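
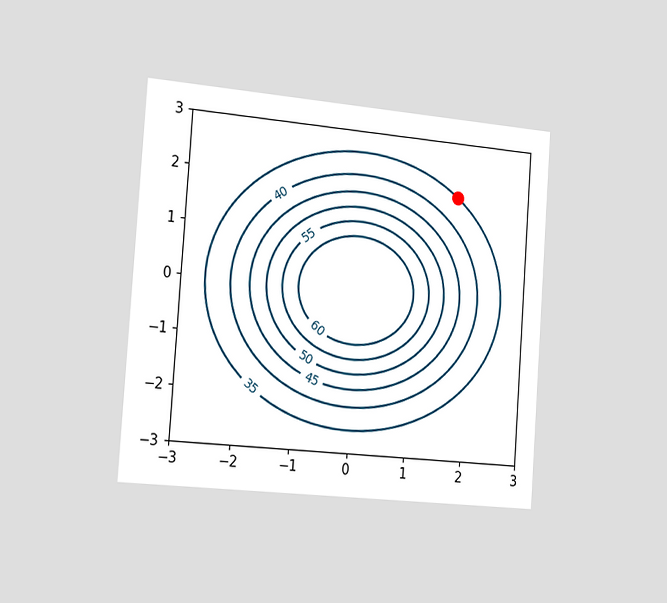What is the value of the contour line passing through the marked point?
35

The chart is tilted about 4° clockwise and viewed slightly from the left. The marked point sits on the contour labelled 35.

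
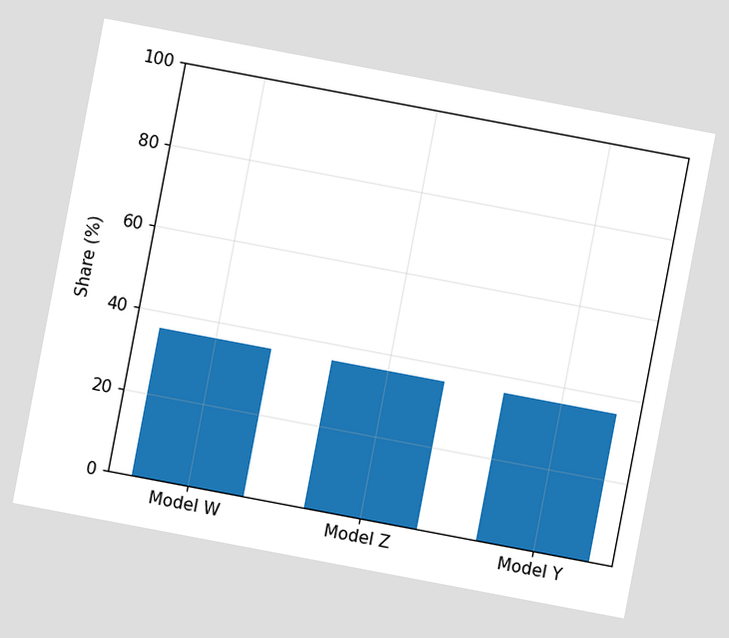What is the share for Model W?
The chart is tilted about 11° clockwise. Reading along the chart's y-axis, the Model W bar reaches 36%.

36%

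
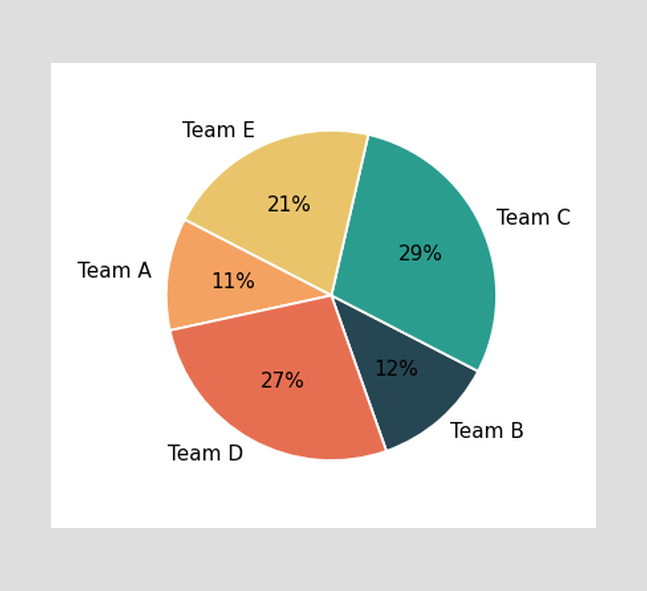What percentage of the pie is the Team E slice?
The Team E slice takes up 21% of the pie.

21%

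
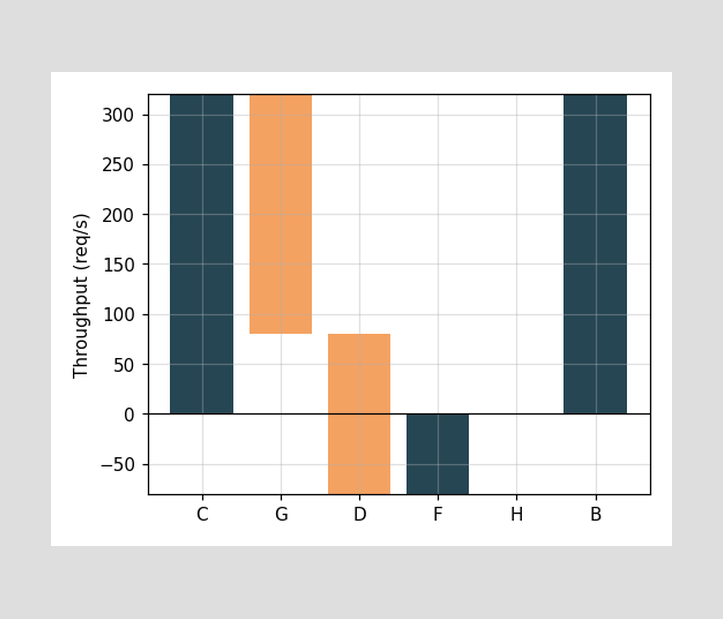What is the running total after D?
After D the running total reaches -80req/s.

-80req/s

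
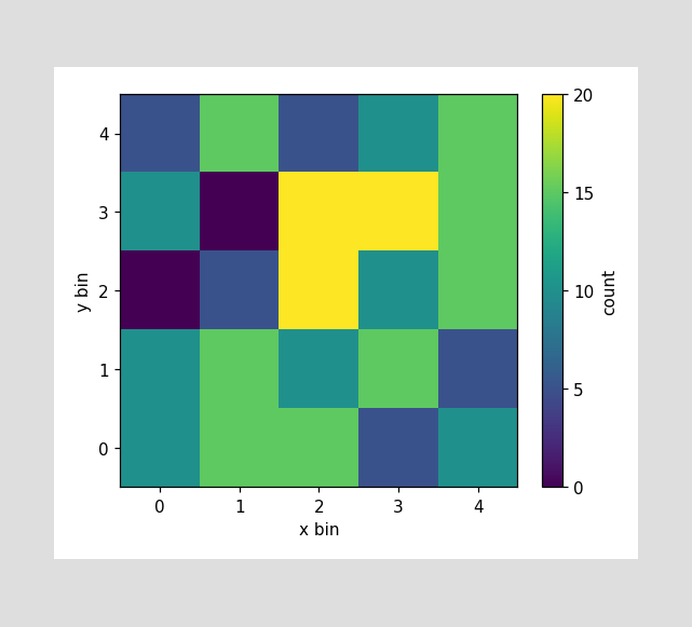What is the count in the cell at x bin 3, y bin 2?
Matching the cell (3, 2) against the colorbar gives 10.

10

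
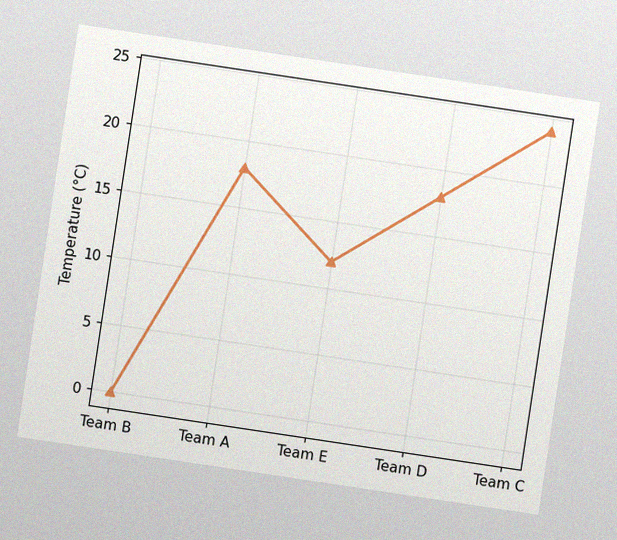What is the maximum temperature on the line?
The chart is tilted about 9° clockwise, with some photo noise. The highest point is at Team C, and reading across to the y-axis gives 24°C.

24°C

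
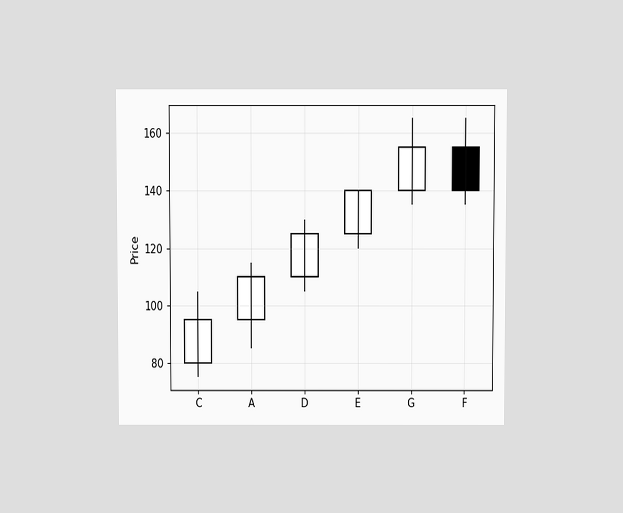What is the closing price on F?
140

The chart is viewed slightly from above. The F candle closes at 140.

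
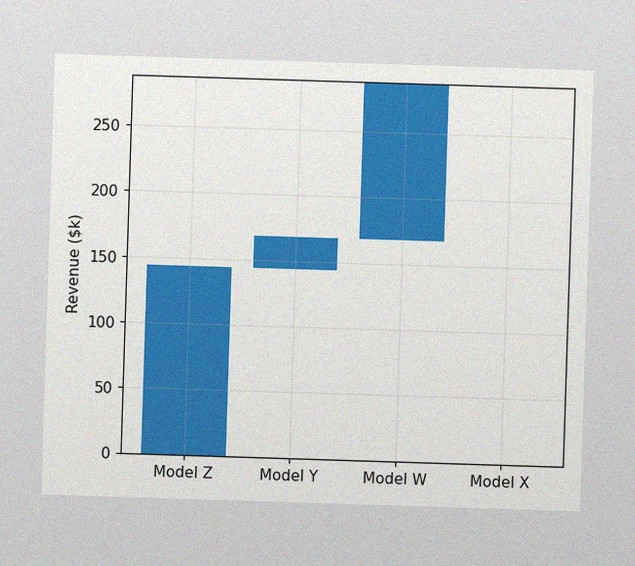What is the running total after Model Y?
The image has some photo noise and uneven lighting. After Model Y the running total reaches $168k.

$168k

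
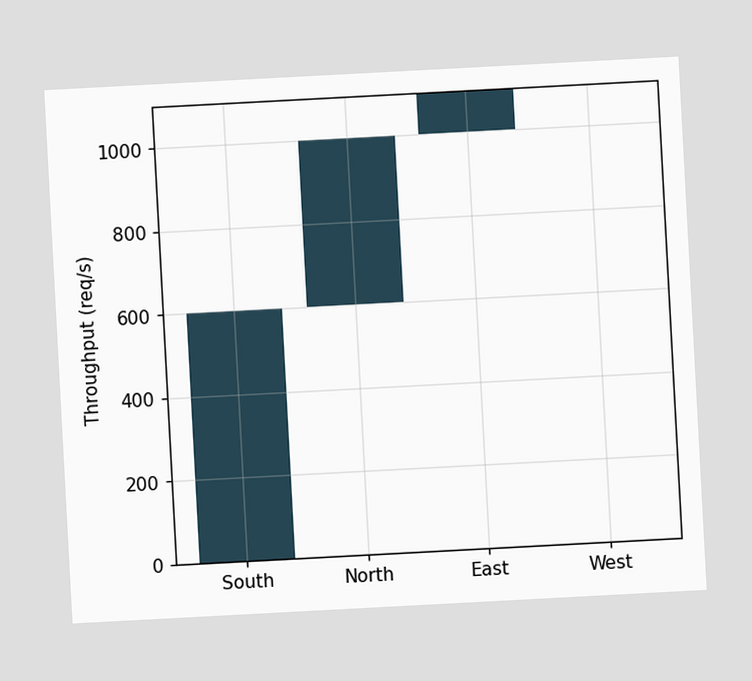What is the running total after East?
The chart is tilted about 3° counter-clockwise. After East the running total reaches 1100req/s.

1100req/s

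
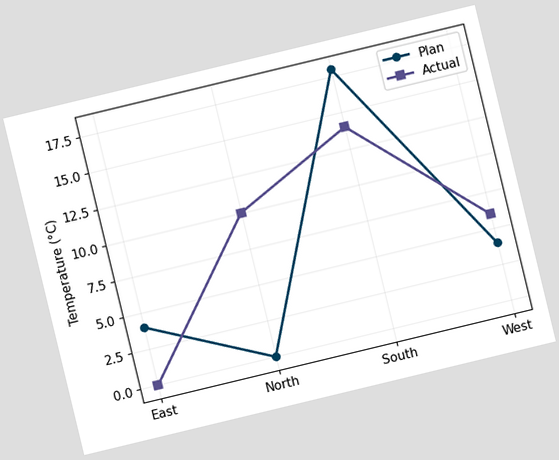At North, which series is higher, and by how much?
Actual, by 10°C

The chart is tilted about 14° counter-clockwise. At North, Actual sits above the other line by 10°C.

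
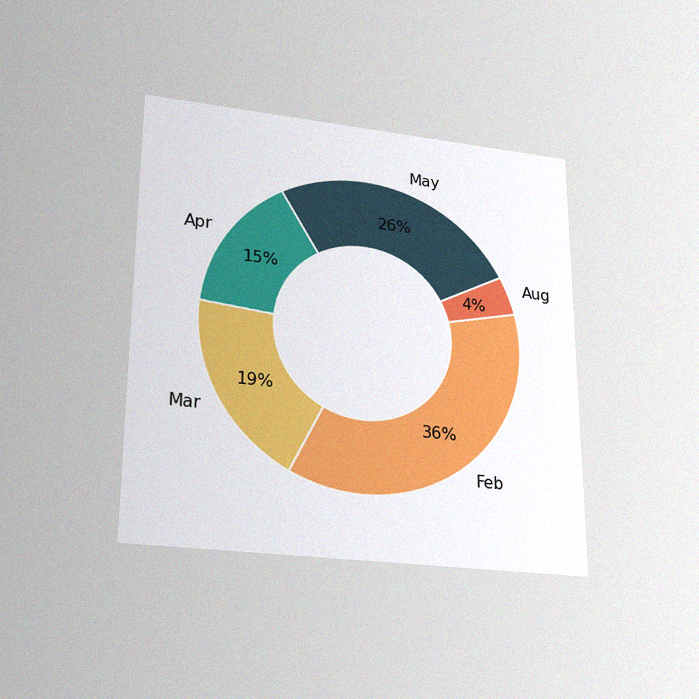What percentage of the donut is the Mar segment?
19%

The chart is viewed slightly from below, with some photo noise. The Mar segment takes up 19% of the ring.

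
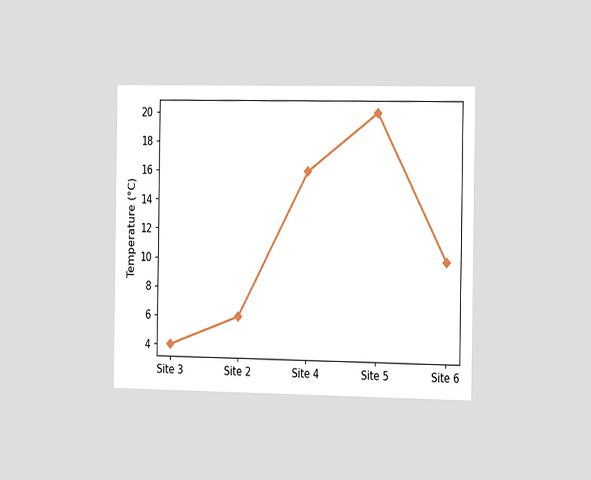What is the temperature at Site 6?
10°C

The chart is viewed slightly from the right. At Site 6, the line is at 10°C.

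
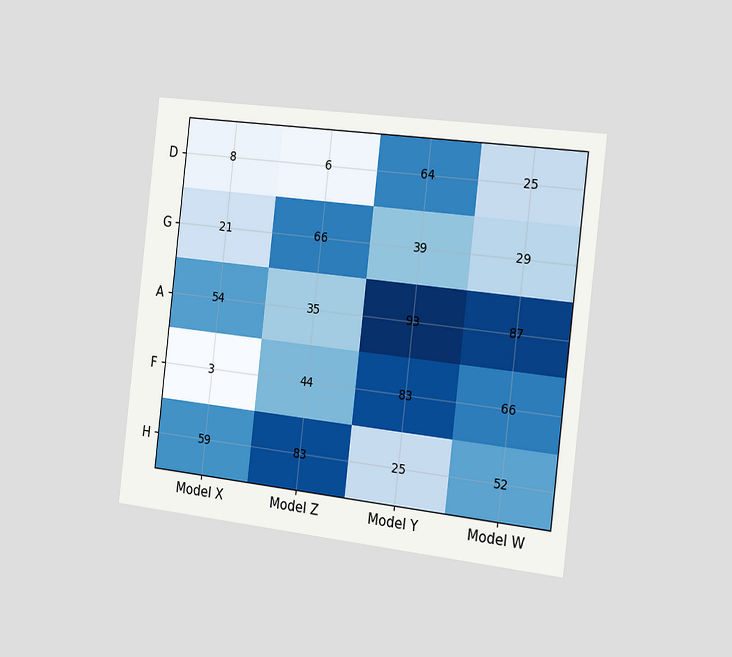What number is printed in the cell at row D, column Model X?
8

The chart is tilted about 7° clockwise and viewed slightly from the right. The (D, Model X) cell reads 8.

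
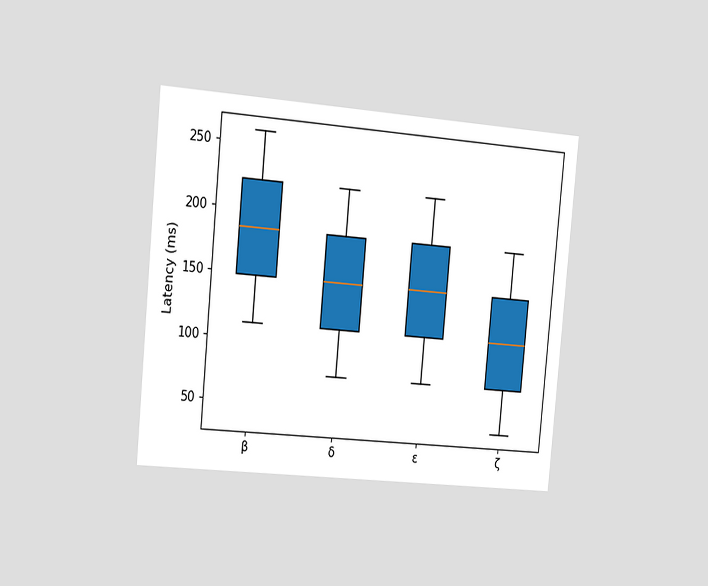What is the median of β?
The chart is tilted about 5° clockwise and viewed slightly from the left. The median line in the β box sits at 185ms.

185ms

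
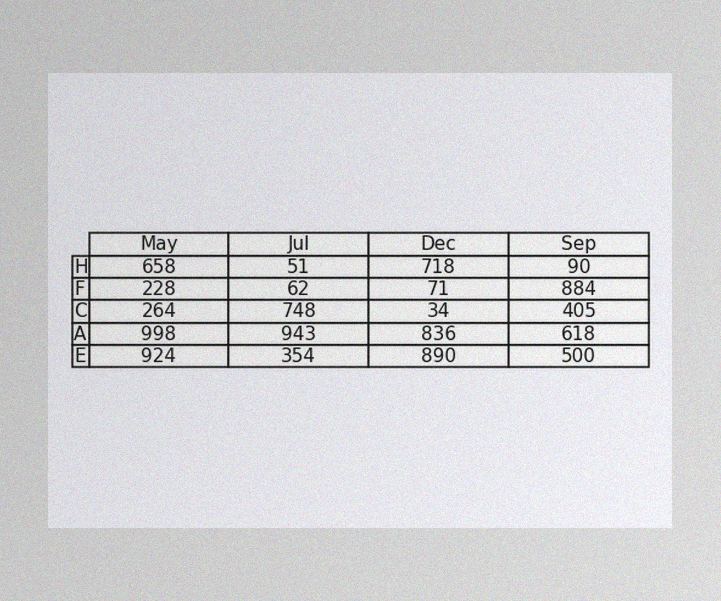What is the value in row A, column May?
998

The image has some photo noise and uneven lighting. The (A, May) cell reads 998.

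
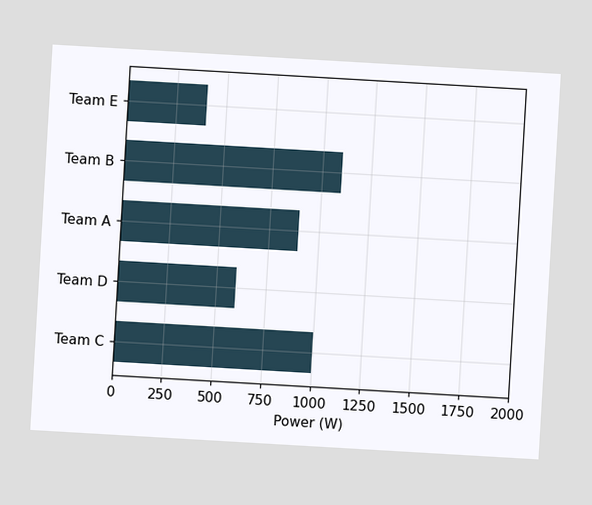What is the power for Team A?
900W

The chart is tilted about 3° clockwise. Reading along the chart's x-axis, the Team A bar reaches 900W.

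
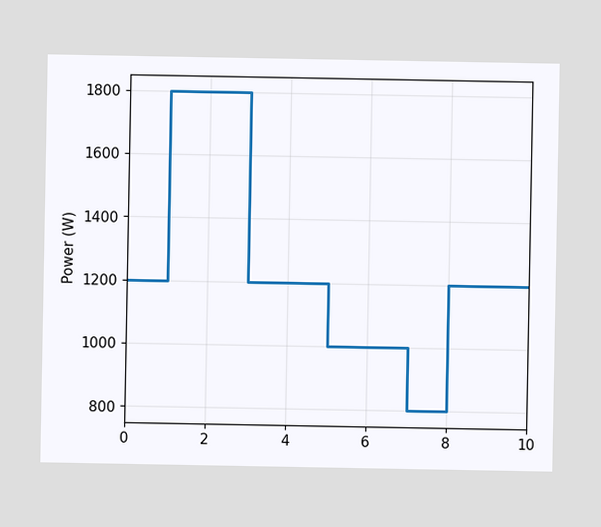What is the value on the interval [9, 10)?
On [9, 10) the step sits at 1200W.

1200W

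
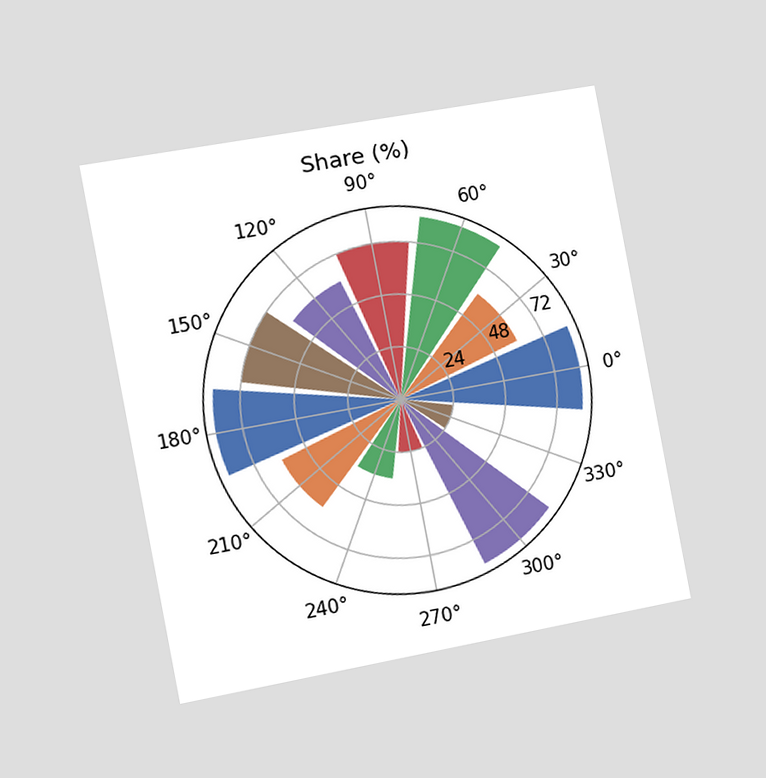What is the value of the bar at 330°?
The chart is tilted about 11° counter-clockwise and viewed slightly from the left. The bar at 330° reaches 24% on the radial axis.

24%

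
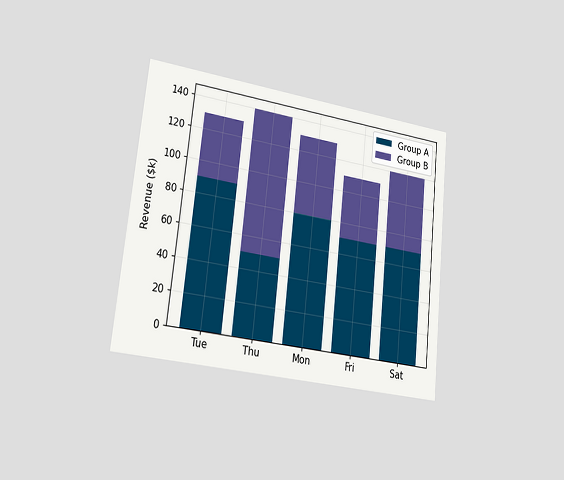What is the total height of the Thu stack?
$140k

The chart is tilted about 6° clockwise and viewed slightly from the left. The Thu stack's top reaches $140k on the y-axis.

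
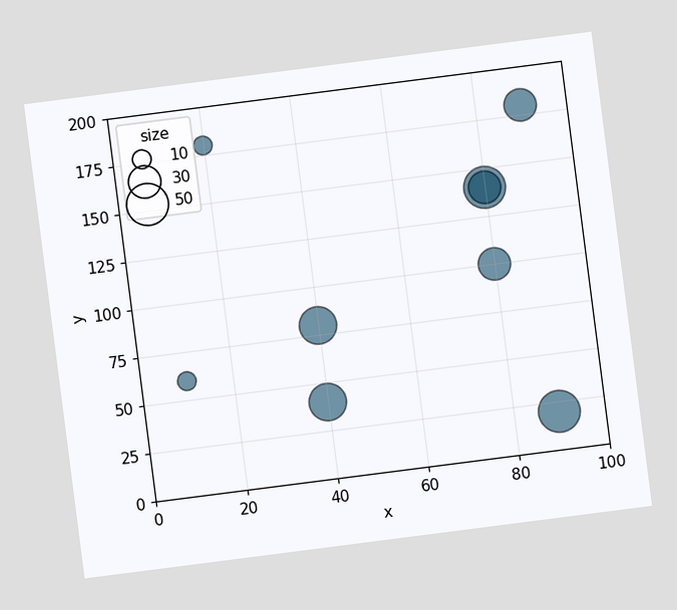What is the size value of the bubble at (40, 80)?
40

The chart is tilted about 7° counter-clockwise. Matching the bubble at (40, 80) against the size legend gives 40.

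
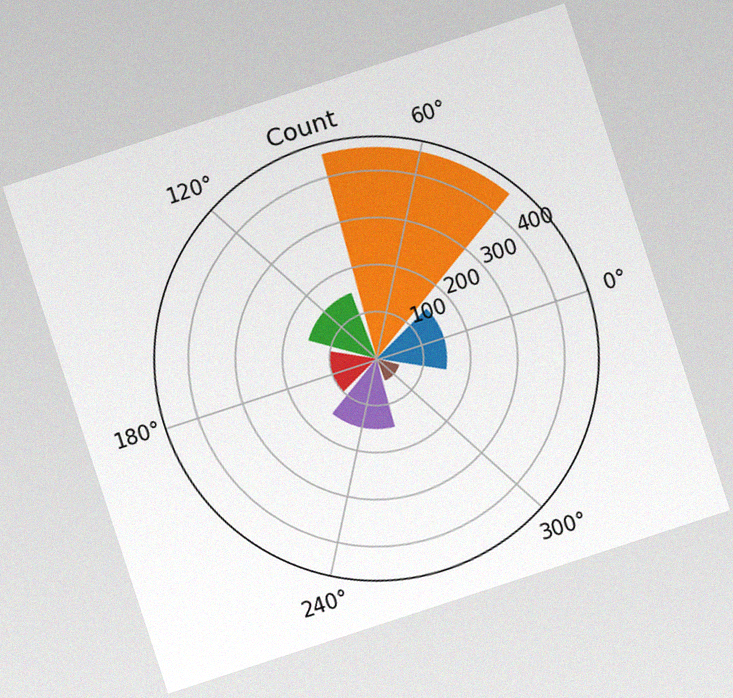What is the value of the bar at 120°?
The chart is tilted about 18° counter-clockwise, with some photo noise. The bar at 120° reaches 150 on the radial axis.

150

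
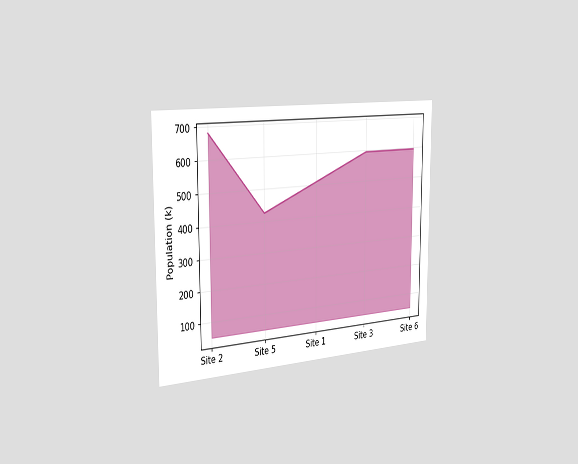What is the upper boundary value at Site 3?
The chart is viewed slightly from the left. At Site 3 the upper boundary is at 595k.

595k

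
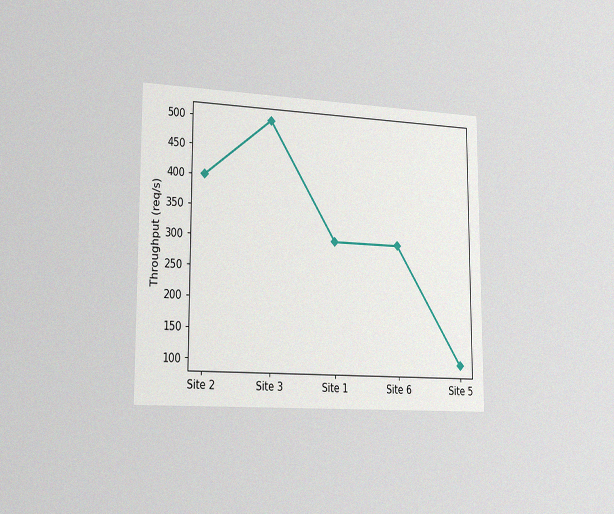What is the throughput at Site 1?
300req/s

The chart is viewed slightly from the left, with some photo noise. At Site 1, the line is at 300req/s.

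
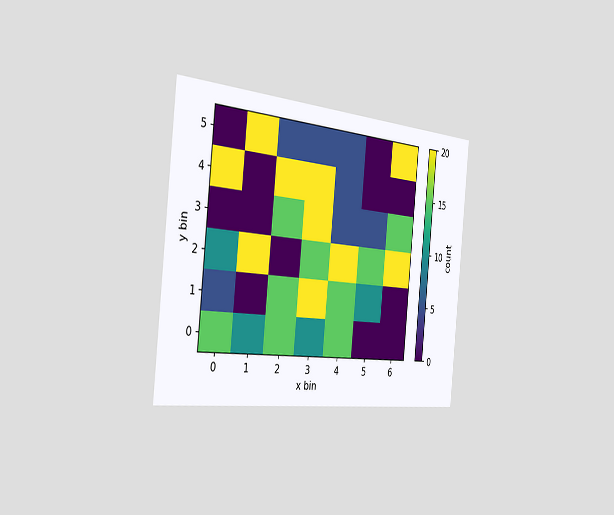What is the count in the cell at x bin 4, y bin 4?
The chart is tilted about 6° clockwise and viewed slightly from the left. Matching the cell (4, 4) against the colorbar gives 5.

5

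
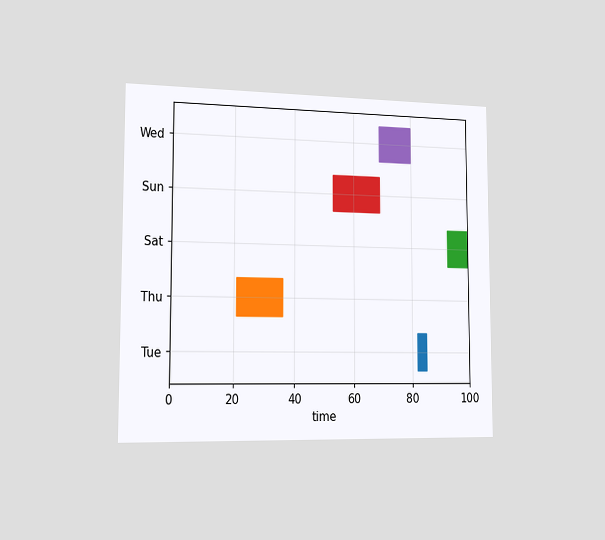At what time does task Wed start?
69

The chart is viewed slightly from the left. The Wed bar begins at t=69.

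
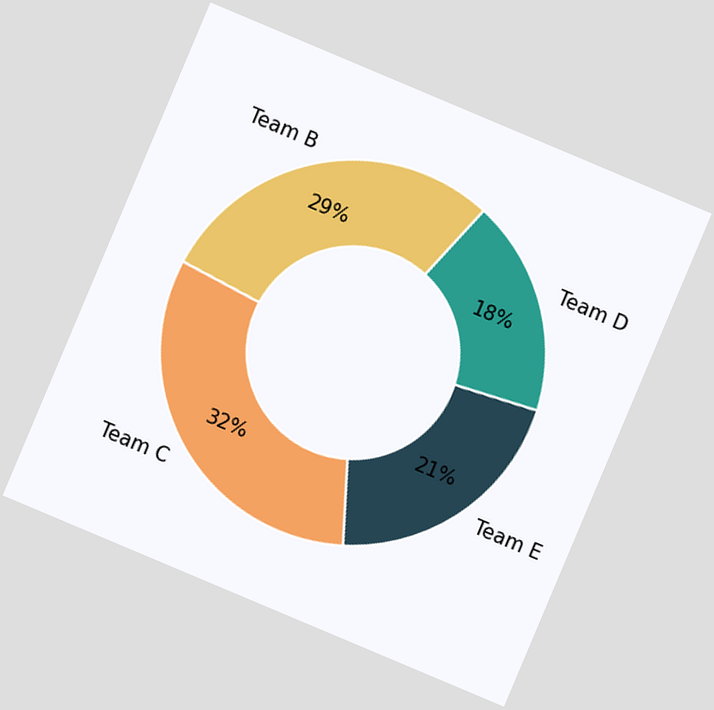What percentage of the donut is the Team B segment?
The chart is tilted about 23° clockwise. The Team B segment takes up 29% of the ring.

29%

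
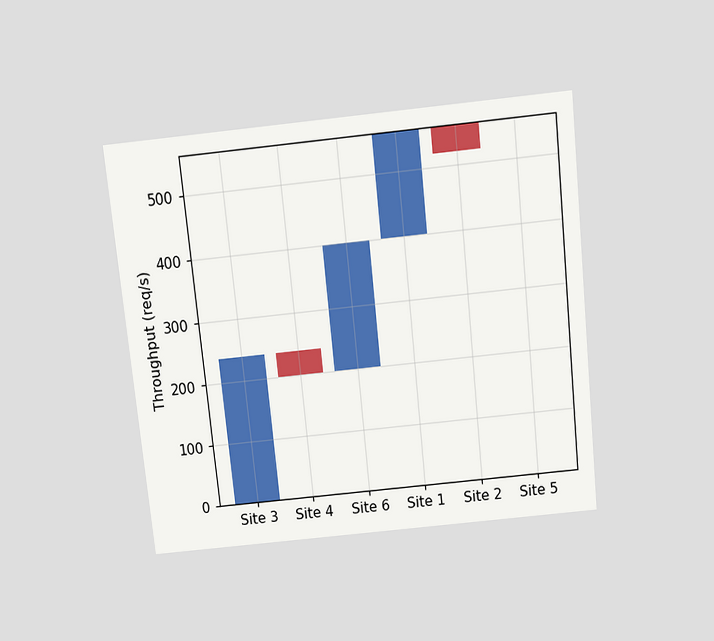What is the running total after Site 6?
400req/s

The chart is tilted about 6° counter-clockwise and viewed slightly from above. After Site 6 the running total reaches 400req/s.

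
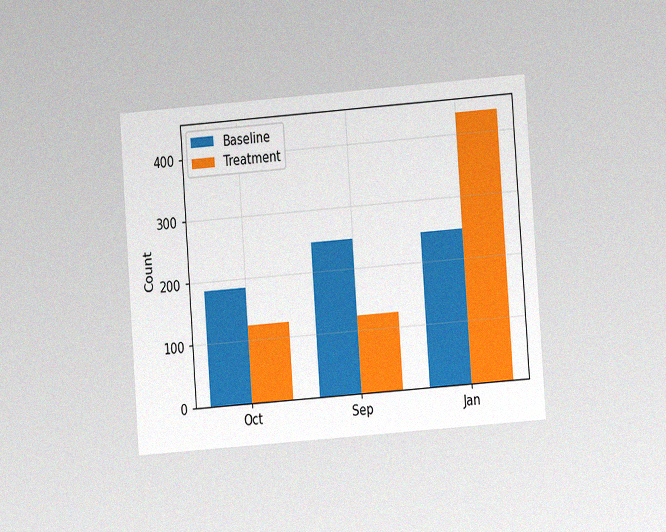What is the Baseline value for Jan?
The chart is tilted about 4° counter-clockwise and viewed at a slight angle, with some photo noise. The Baseline bar at Jan reaches 248 on the y-axis.

248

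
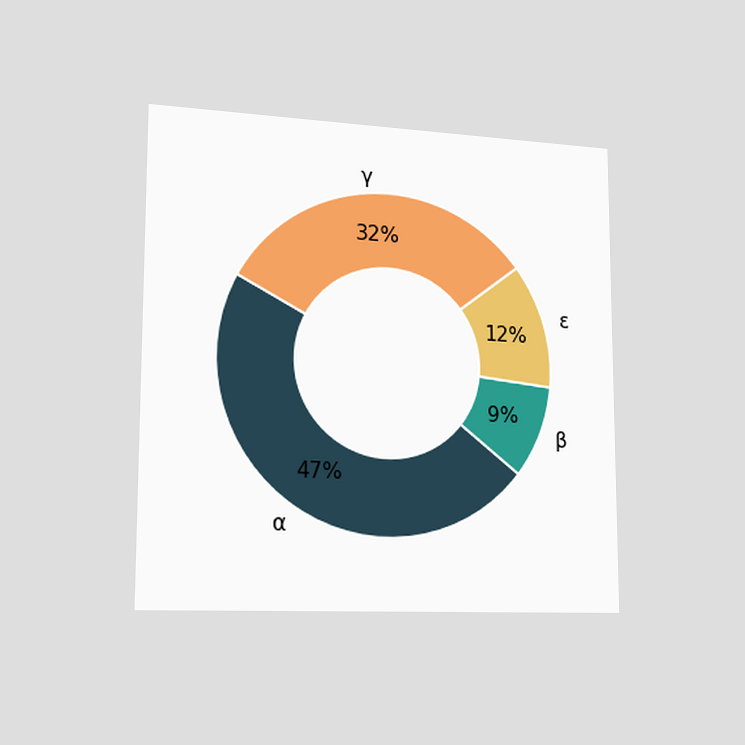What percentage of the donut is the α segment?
The chart is viewed slightly from the left. The α segment takes up 47% of the ring.

47%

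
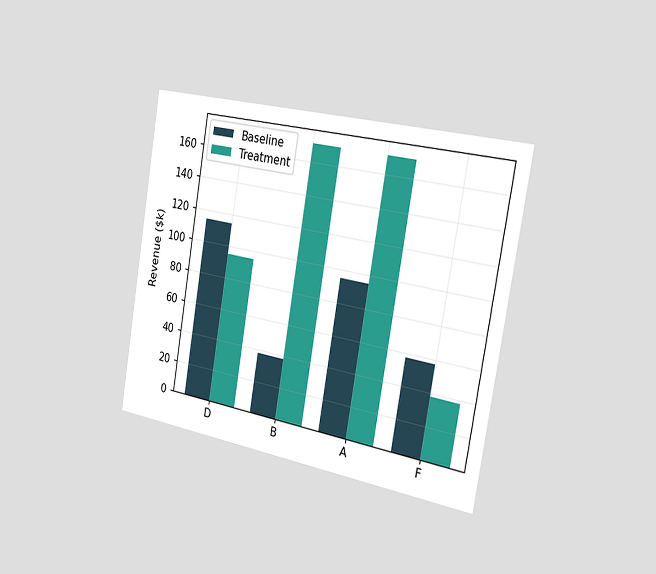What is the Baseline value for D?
$114k

The chart is tilted about 10° clockwise and viewed slightly from the right. The Baseline bar at D reaches $114k on the y-axis.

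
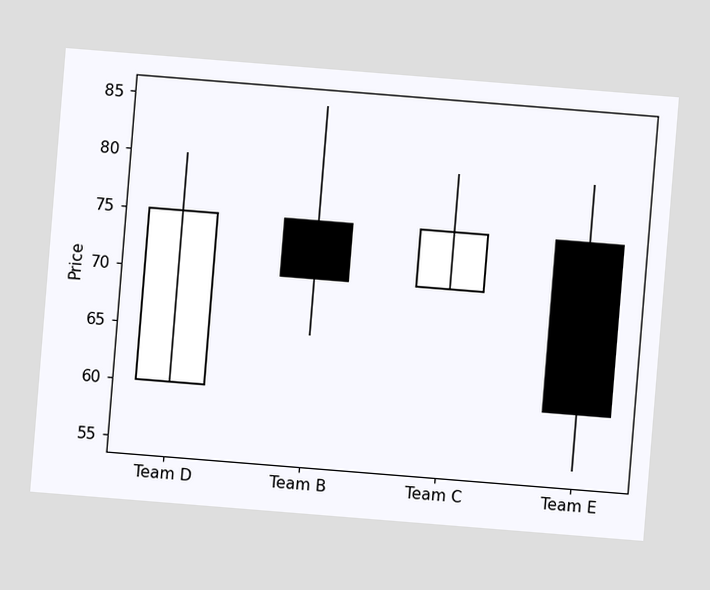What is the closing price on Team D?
75

The chart is tilted about 5° clockwise. The Team D candle closes at 75.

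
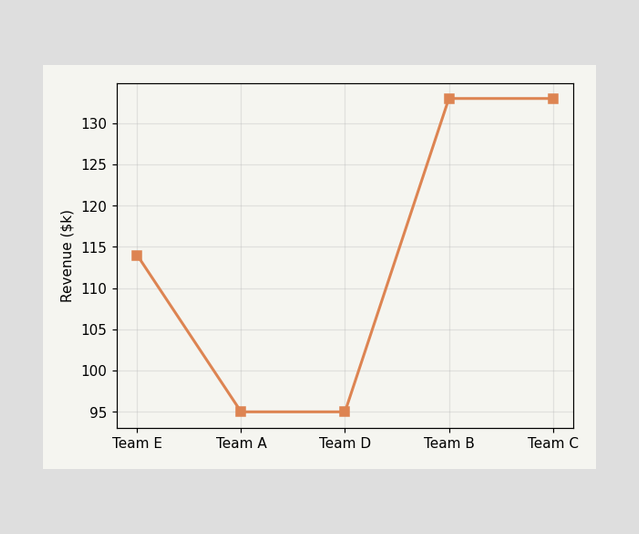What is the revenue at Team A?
$95k

At Team A, the line is at $95k.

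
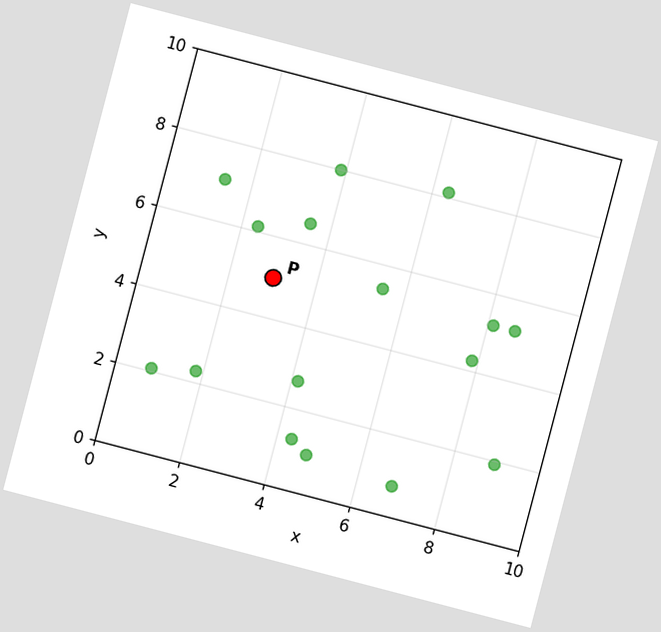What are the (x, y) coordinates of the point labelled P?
The chart is tilted about 15° clockwise. Following the gridlines from P to each axis, P sits at (3, 5).

(3, 5)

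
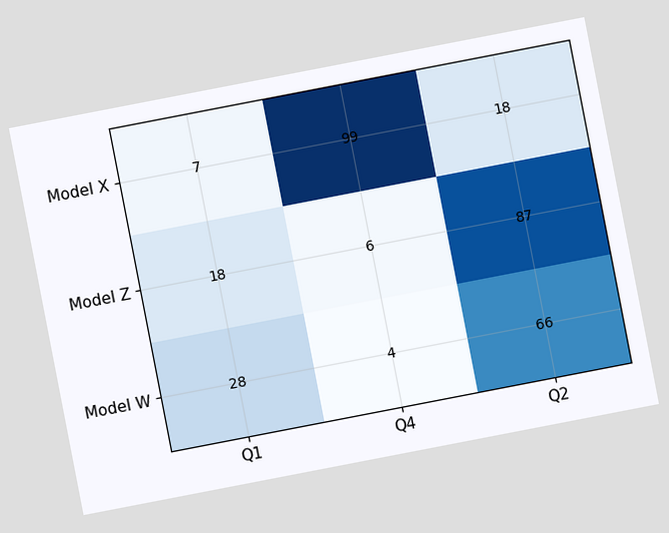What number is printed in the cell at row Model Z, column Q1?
18

The chart is tilted about 11° counter-clockwise. The (Model Z, Q1) cell reads 18.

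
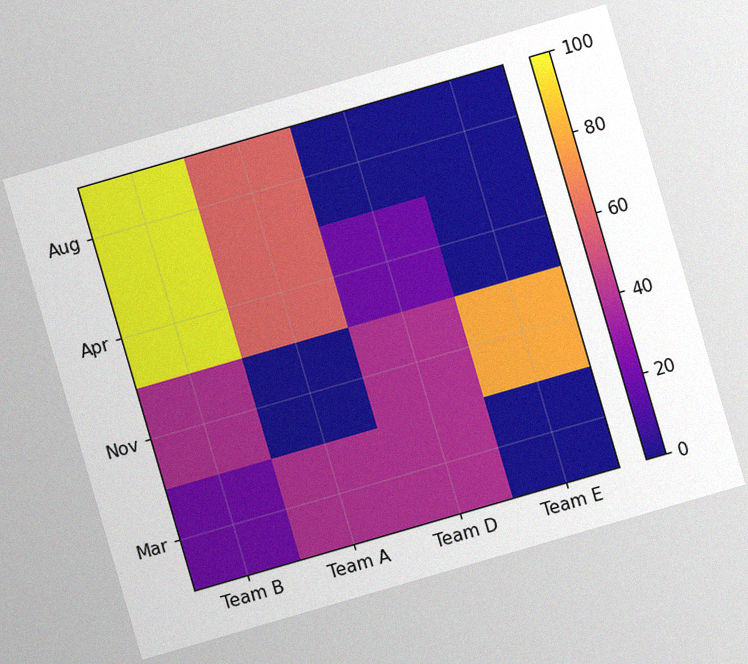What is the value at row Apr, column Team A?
60

The chart is tilted about 16° counter-clockwise, with some photo noise. Matching cell (Apr, Team A) against the colorbar gives 60.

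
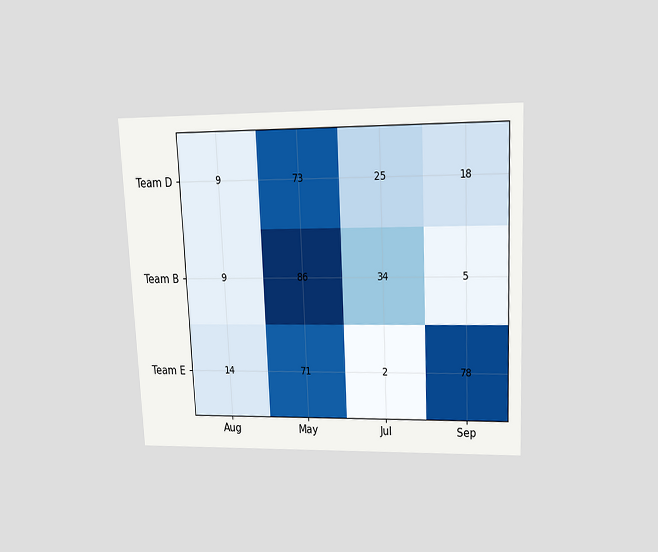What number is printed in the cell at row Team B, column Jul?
34

The chart is tilted about 3° counter-clockwise and viewed slightly from above. The (Team B, Jul) cell reads 34.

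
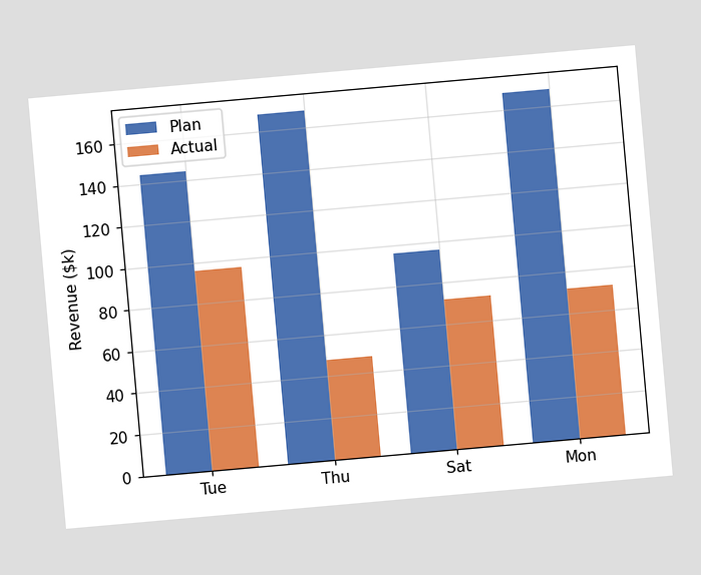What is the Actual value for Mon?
The chart is tilted about 5° counter-clockwise. The Actual bar at Mon reaches $72k on the y-axis.

$72k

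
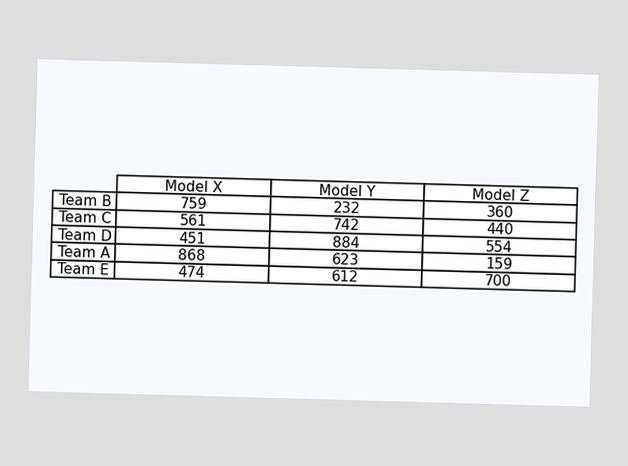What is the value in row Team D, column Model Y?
The (Team D, Model Y) cell reads 884.

884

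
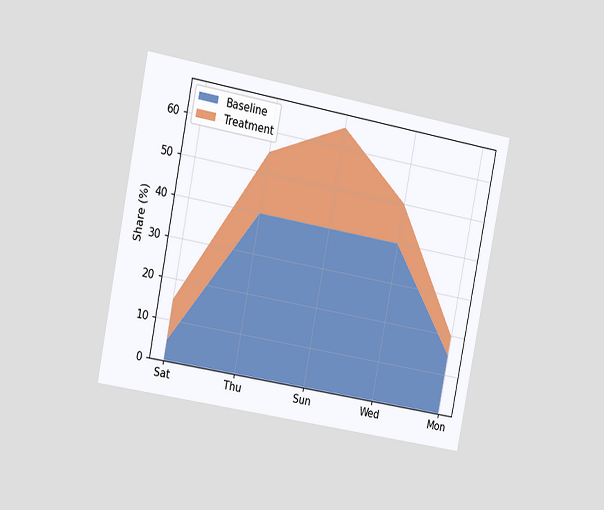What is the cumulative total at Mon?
20%

The chart is tilted about 11° clockwise and viewed slightly from the left. The stacked total at Mon reaches 20%.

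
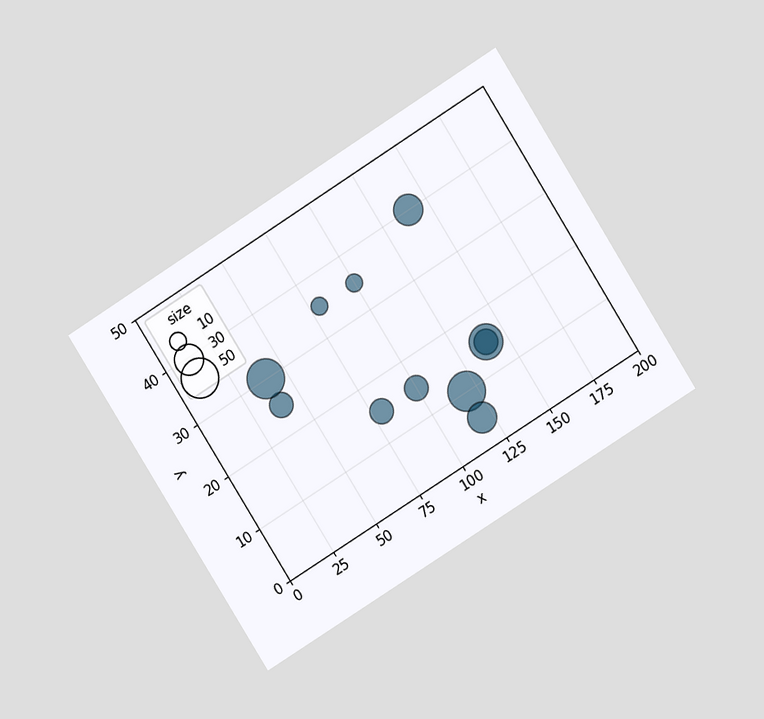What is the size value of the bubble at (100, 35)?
The chart is tilted about 32° counter-clockwise and viewed at a slight angle. Matching the bubble at (100, 35) against the size legend gives 10.

10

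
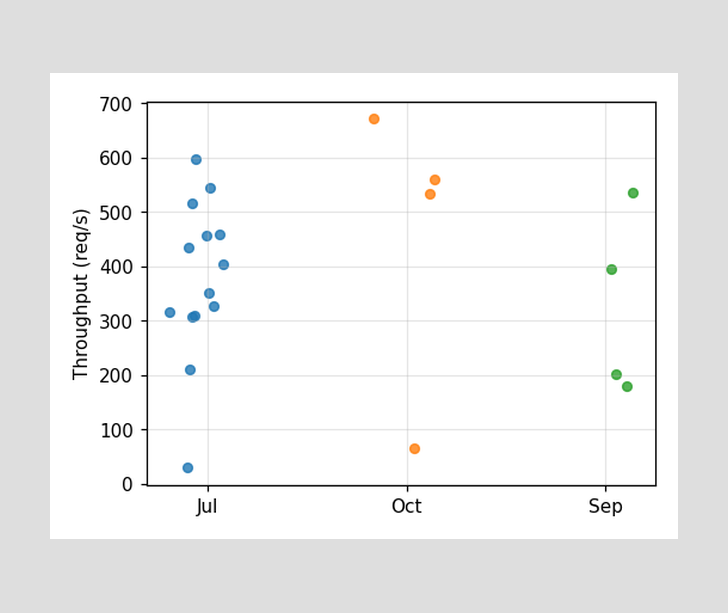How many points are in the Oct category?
4

Counting the markers in the Oct column gives 4.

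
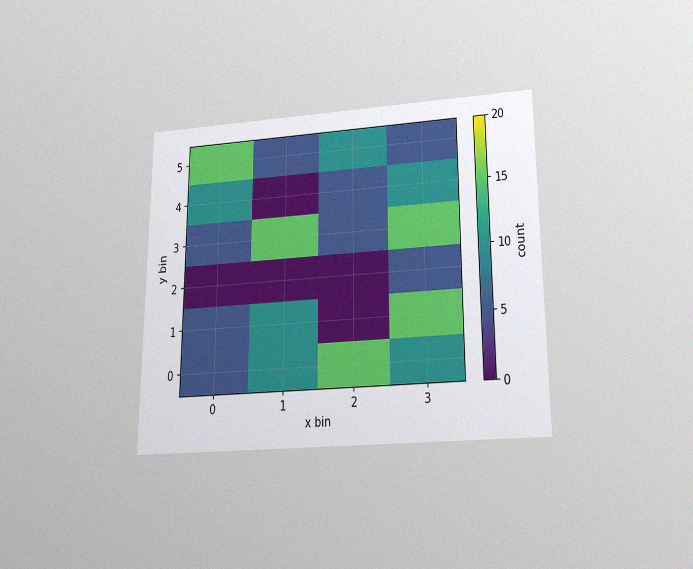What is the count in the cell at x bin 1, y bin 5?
The chart is viewed slightly from below, with some photo noise. Matching the cell (1, 5) against the colorbar gives 5.

5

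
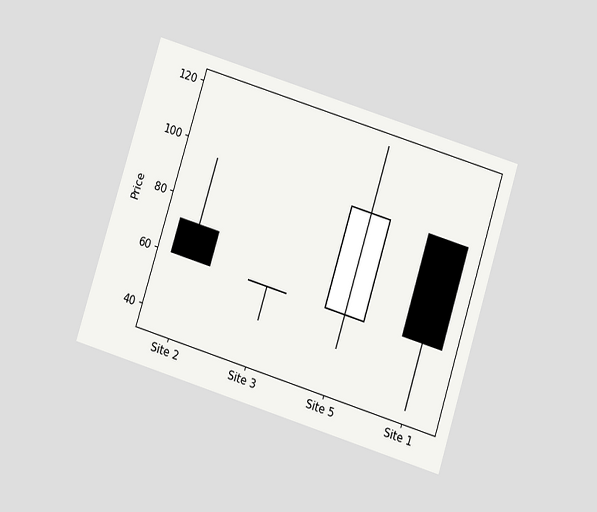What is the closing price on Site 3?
60

The chart is tilted about 17° clockwise and viewed at a slight angle. The Site 3 candle closes at 60.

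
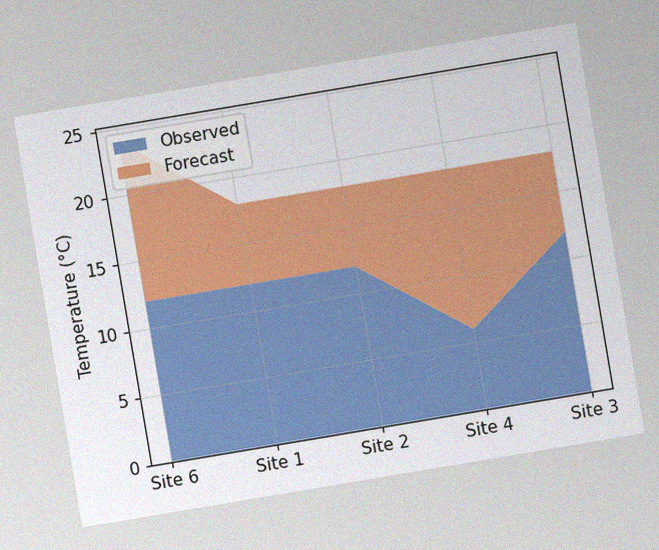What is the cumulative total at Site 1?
18°C

The chart is tilted about 10° counter-clockwise, with some photo noise. The stacked total at Site 1 reaches 18°C.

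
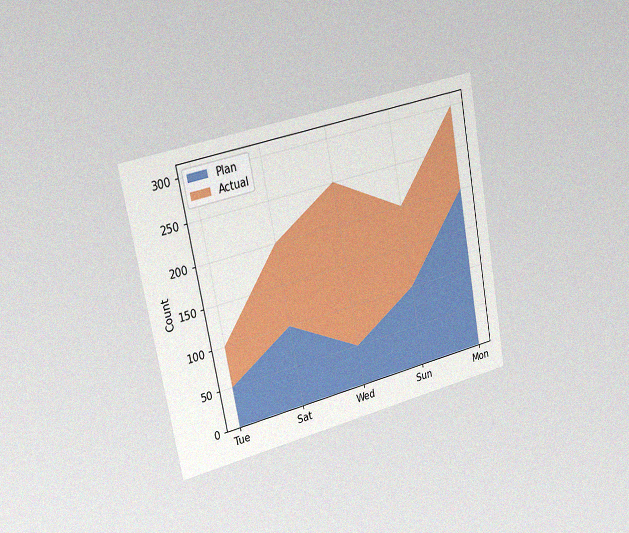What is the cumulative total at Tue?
100

The chart is tilted about 11° counter-clockwise and viewed slightly from the left, with some photo noise. The stacked total at Tue reaches 100.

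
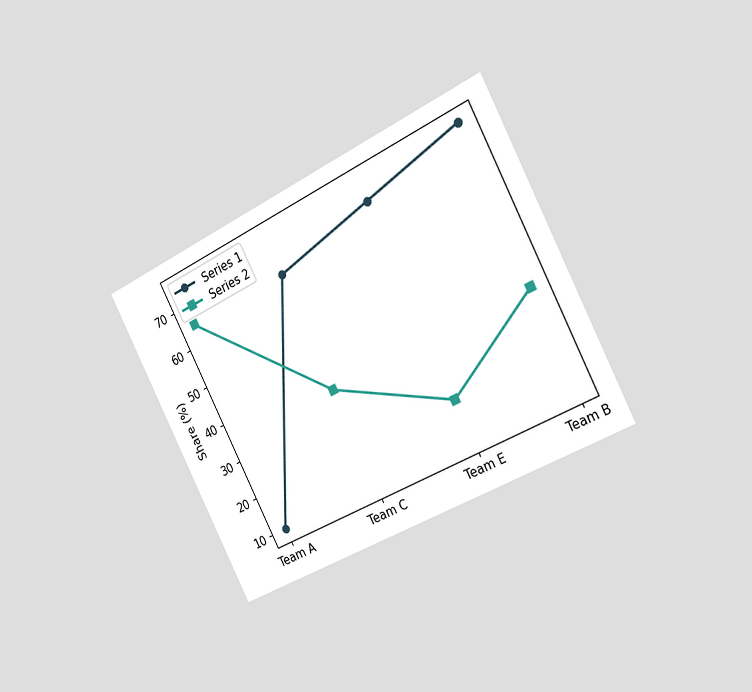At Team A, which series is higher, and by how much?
Series 2, by 55%

The chart is tilted about 27° counter-clockwise and viewed slightly from the right. At Team A, Series 2 sits above the other line by 55%.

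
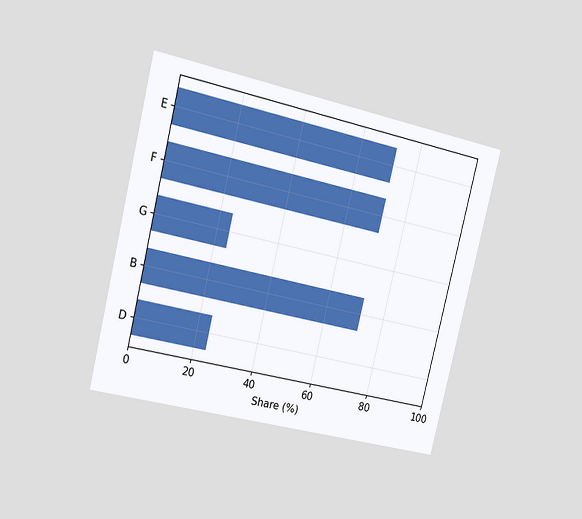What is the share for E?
72%

The chart is tilted about 14° clockwise and viewed slightly from the left. Reading along the chart's x-axis, the E bar reaches 72%.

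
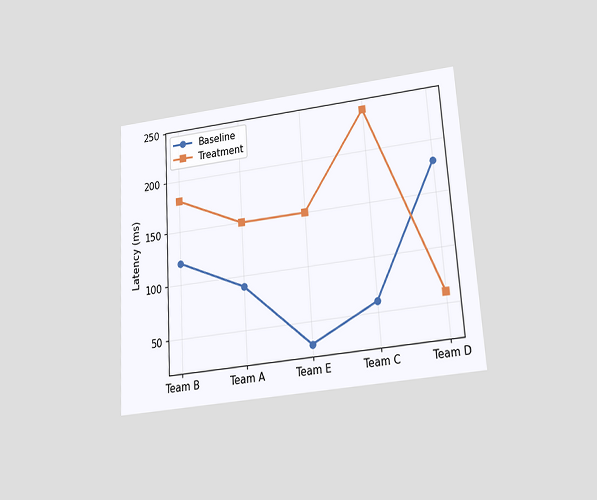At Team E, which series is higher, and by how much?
Treatment, by 120ms

The chart is tilted about 4° counter-clockwise and viewed slightly from below. At Team E, Treatment sits above the other line by 120ms.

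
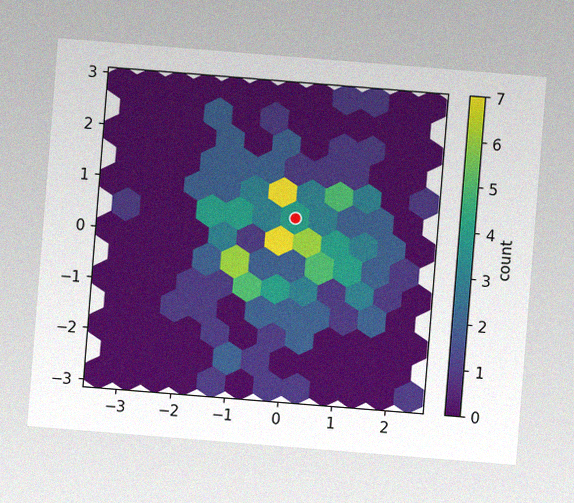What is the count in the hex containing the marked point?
The chart is tilted about 5° clockwise, with some photo noise. The marked hex reads 4 on the colorbar.

4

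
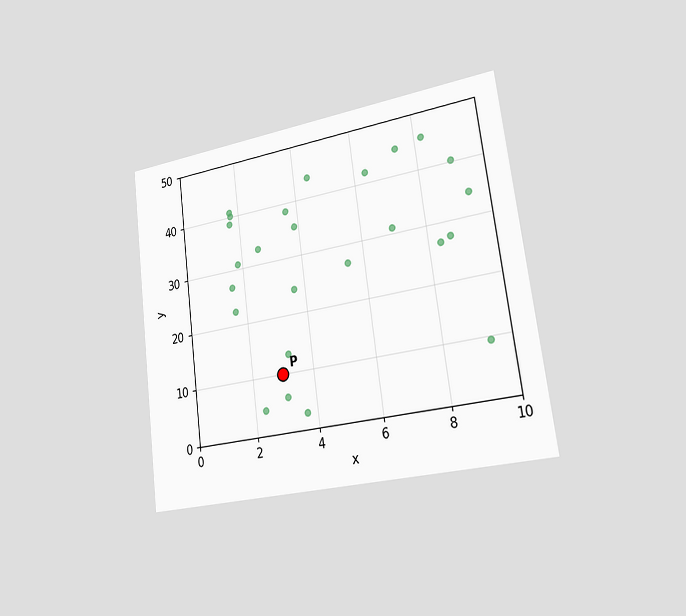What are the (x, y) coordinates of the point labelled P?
The chart is tilted about 7° counter-clockwise and viewed slightly from the right. Following the gridlines from P to each axis, P sits at (3, 10).

(3, 10)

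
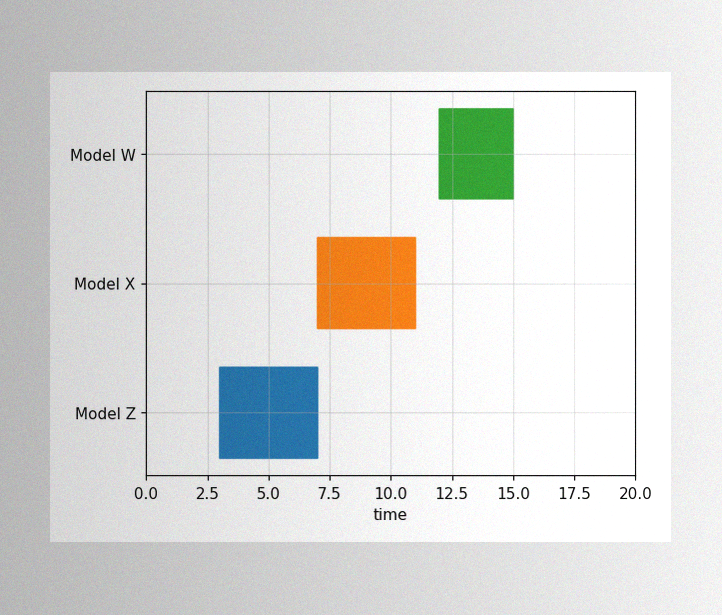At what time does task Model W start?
The image has some photo noise and uneven lighting. The Model W bar begins at t=12.

12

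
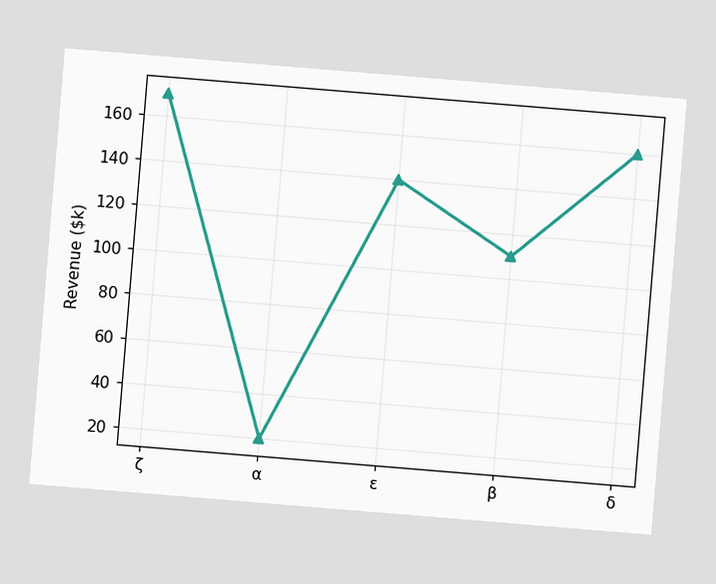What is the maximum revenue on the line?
The chart is tilted about 5° clockwise. The highest point is at ζ, and reading across to the y-axis gives $170k.

$170k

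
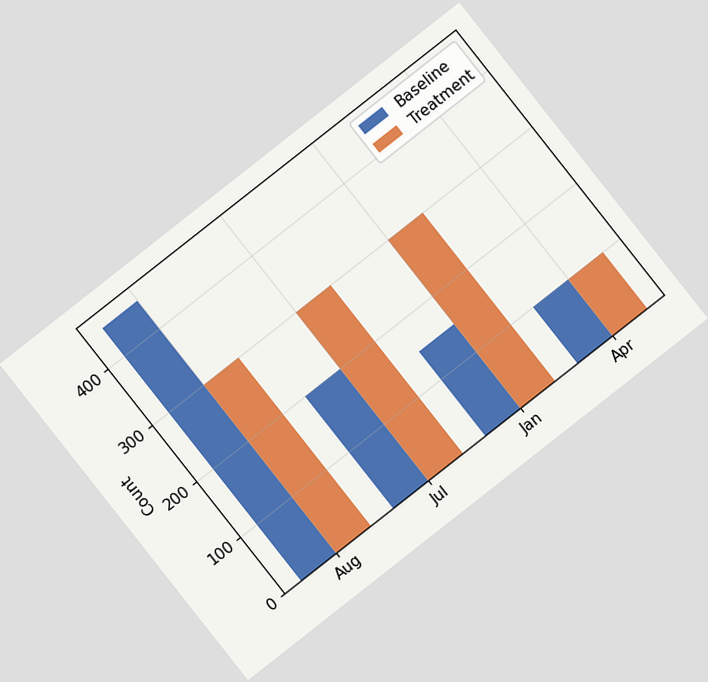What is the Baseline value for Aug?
The chart is tilted about 38° counter-clockwise. The Baseline bar at Aug reaches 450 on the y-axis.

450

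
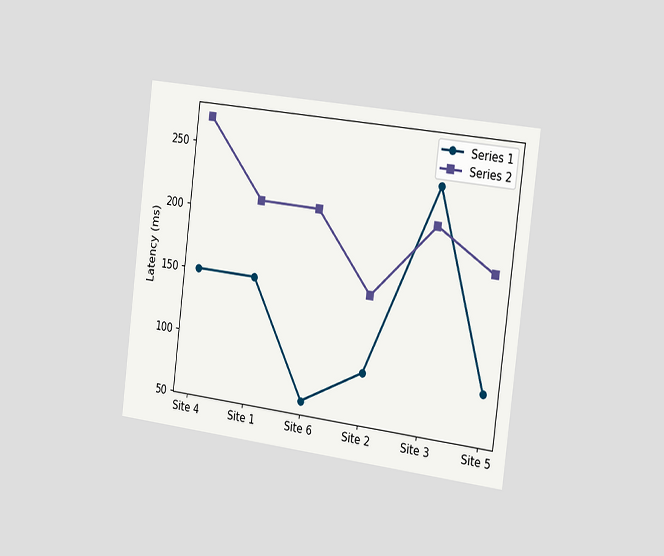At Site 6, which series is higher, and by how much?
The chart is tilted about 7° clockwise and viewed slightly from the right. At Site 6, Series 2 sits above the other line by 150ms.

Series 2, by 150ms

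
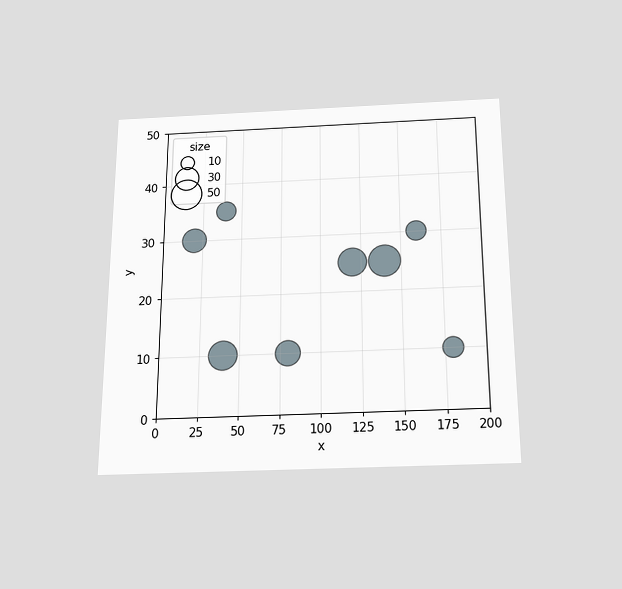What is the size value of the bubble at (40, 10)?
40

The chart is viewed slightly from below. Matching the bubble at (40, 10) against the size legend gives 40.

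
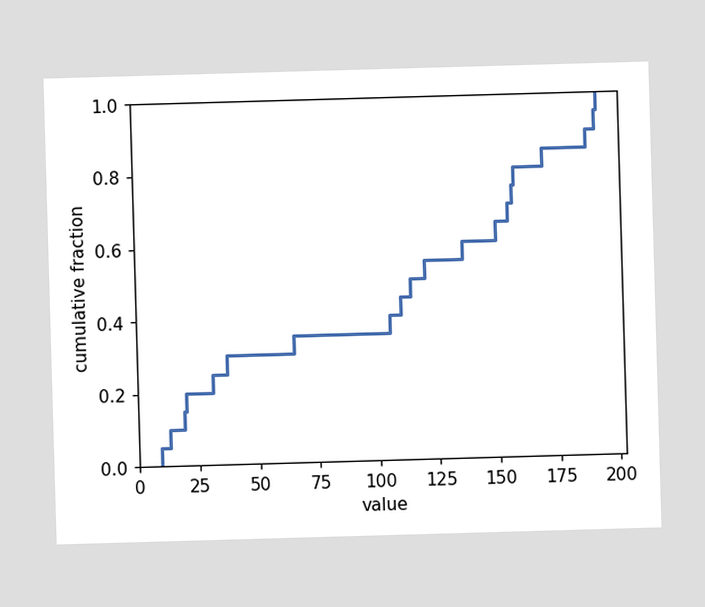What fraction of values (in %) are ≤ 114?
At x=114 the ECDF step is at 50%.

50%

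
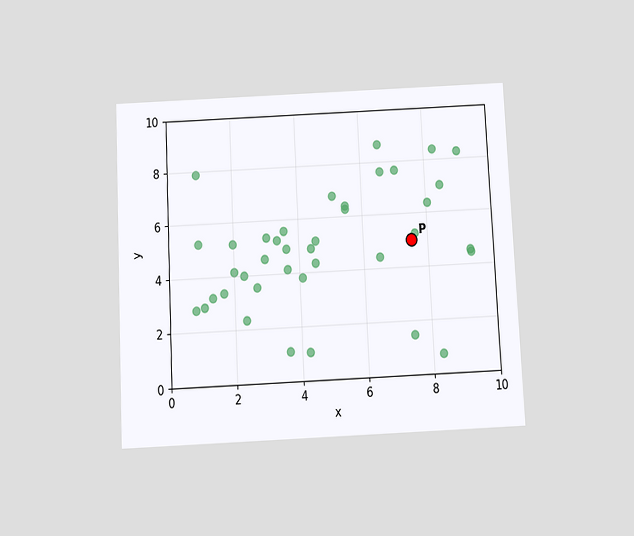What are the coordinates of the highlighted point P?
The chart is tilted about 3° counter-clockwise and viewed slightly from below. Following the gridlines from P to each axis, P sits at (7.5, 5).

(7.5, 5)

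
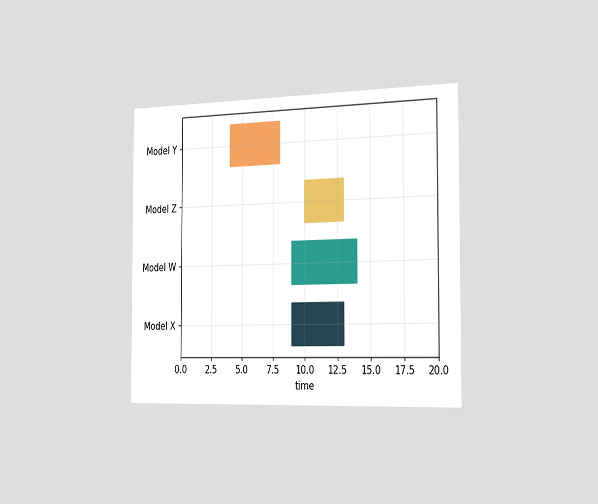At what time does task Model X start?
The chart is viewed slightly from the right. The Model X bar begins at t=9.

9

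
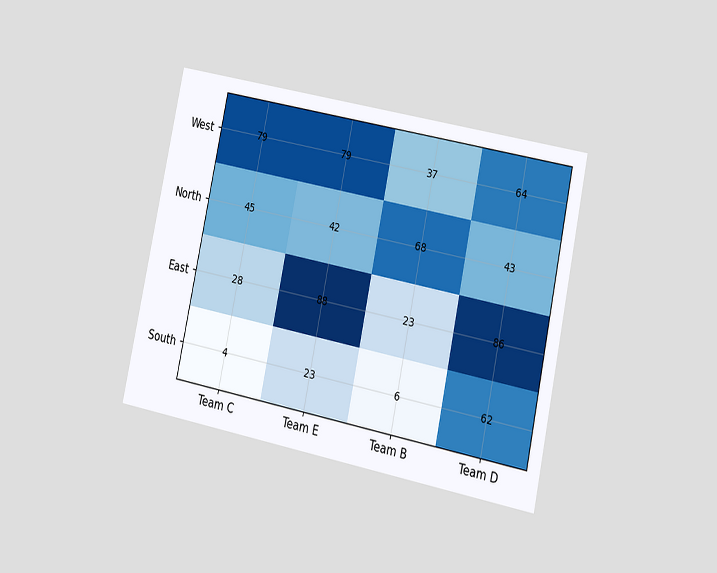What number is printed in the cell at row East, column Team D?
The chart is tilted about 12° clockwise and viewed slightly from the right. The (East, Team D) cell reads 86.

86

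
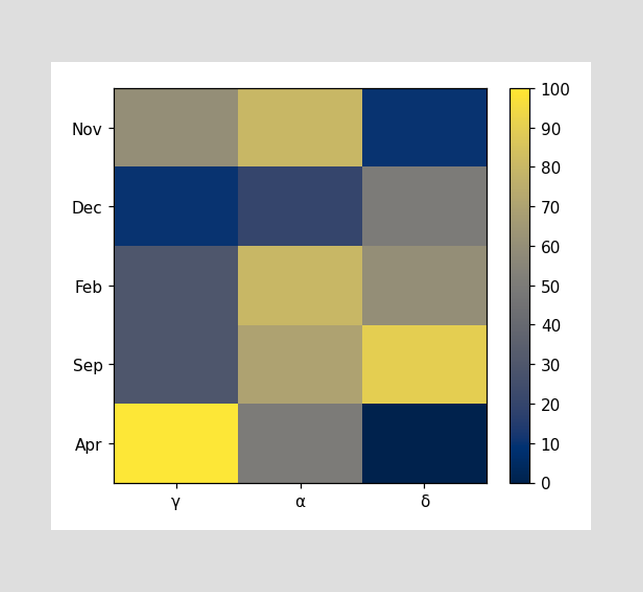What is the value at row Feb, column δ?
Matching cell (Feb, δ) against the colorbar gives 60.

60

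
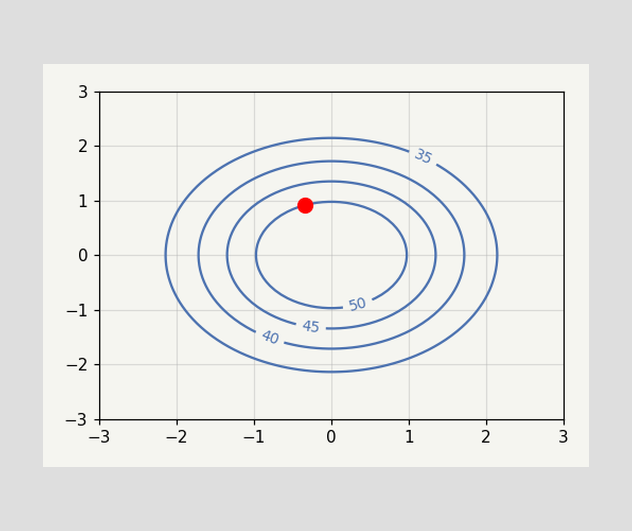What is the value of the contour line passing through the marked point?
50

The marked point sits on the contour labelled 50.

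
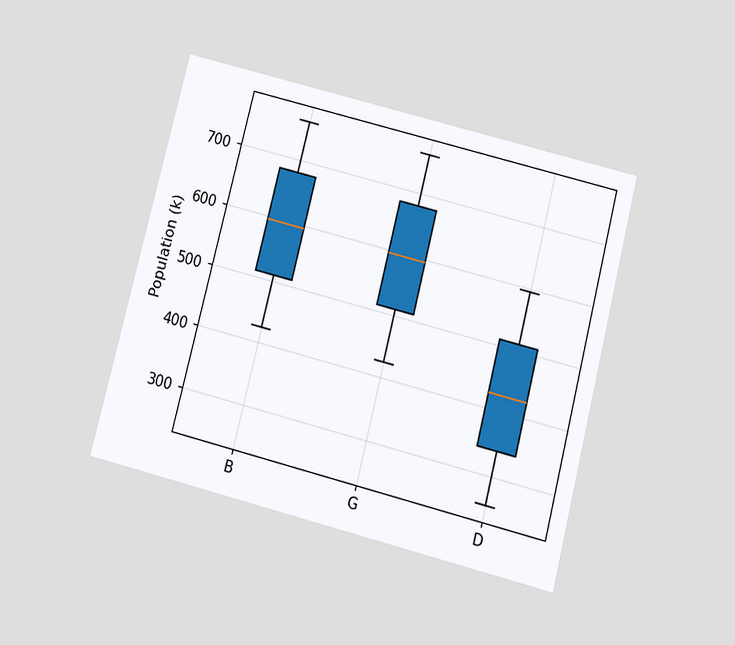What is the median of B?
595k

The chart is tilted about 14° clockwise and viewed slightly from below. The median line in the B box sits at 595k.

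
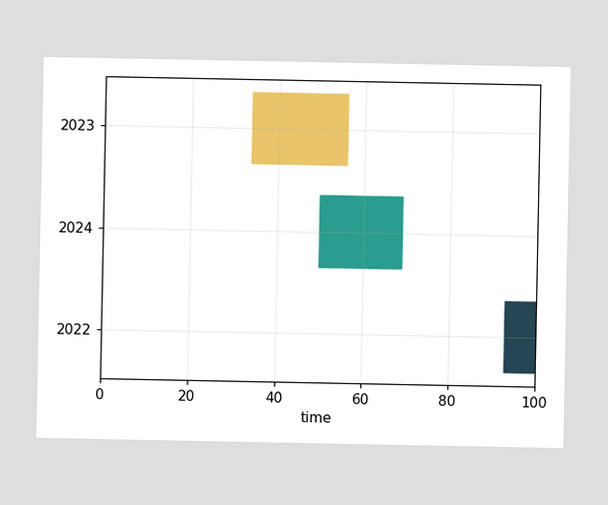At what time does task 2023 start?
34

The 2023 bar begins at t=34.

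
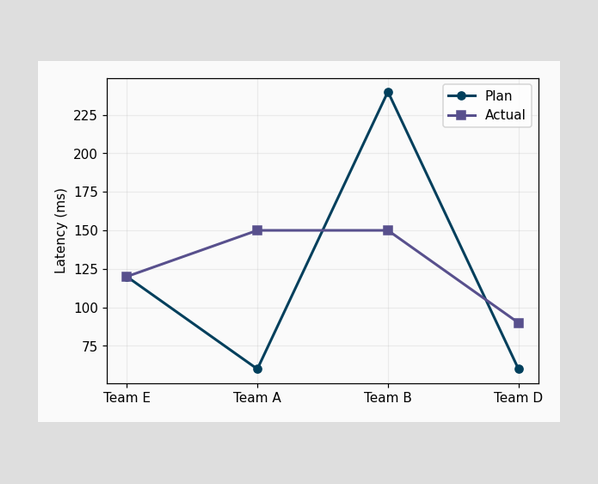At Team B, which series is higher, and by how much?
Plan, by 90ms

At Team B, Plan sits above the other line by 90ms.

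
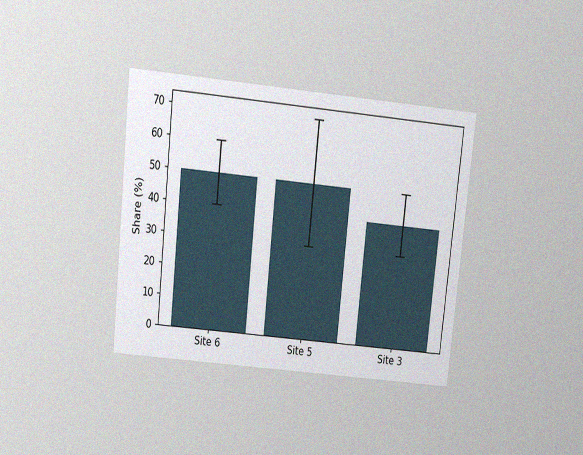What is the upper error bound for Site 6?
The chart is tilted about 6° clockwise and viewed slightly from above, with some photo noise. The Site 6 bar's upper whisker reaches 60%.

60%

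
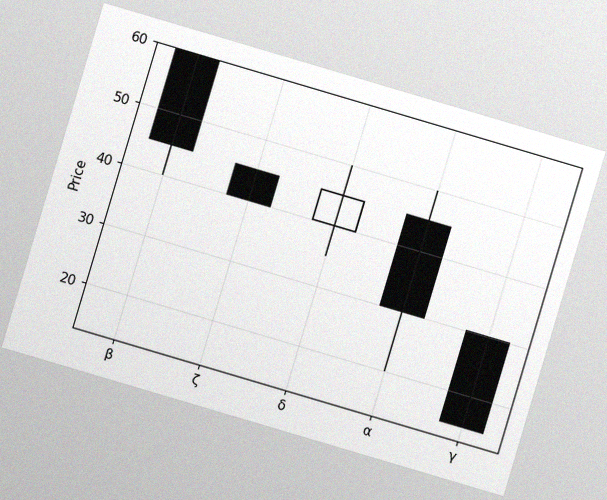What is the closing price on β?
The chart is tilted about 17° clockwise, with some photo noise. The β candle closes at 45.

45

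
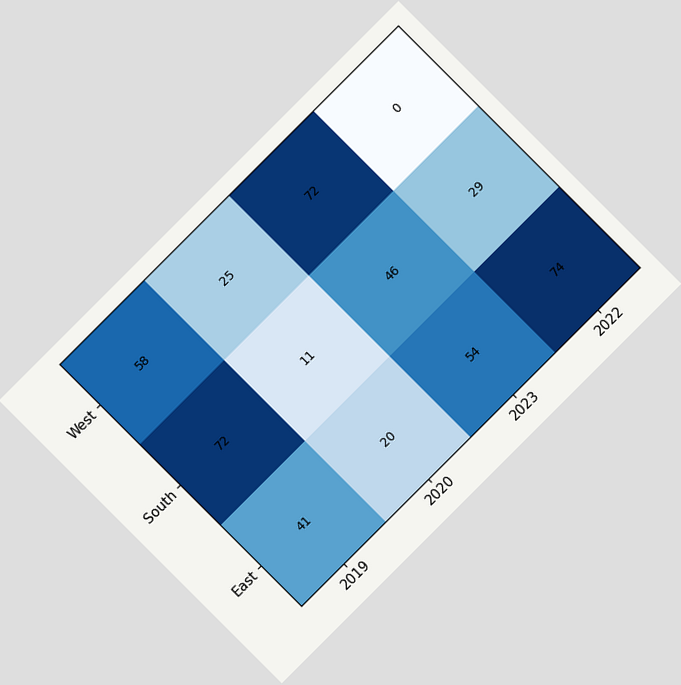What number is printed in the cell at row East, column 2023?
The chart is tilted about 45° counter-clockwise. The (East, 2023) cell reads 54.

54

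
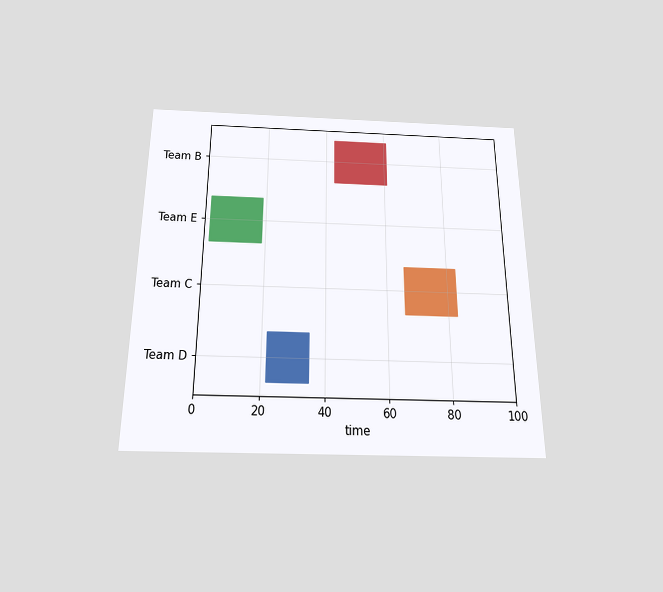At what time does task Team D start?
The chart is viewed slightly from below. The Team D bar begins at t=22.

22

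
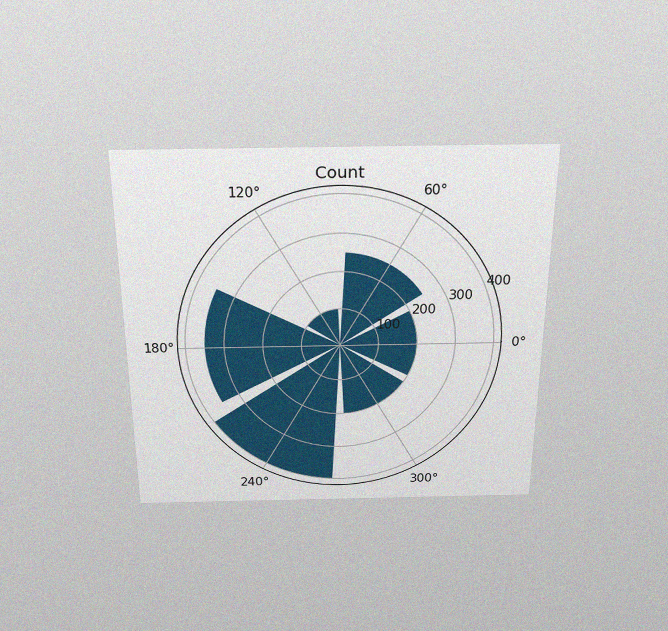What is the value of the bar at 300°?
200

The chart is viewed slightly from above, with some photo noise. The bar at 300° reaches 200 on the radial axis.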